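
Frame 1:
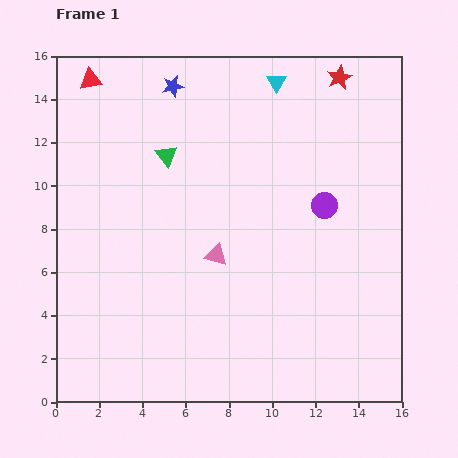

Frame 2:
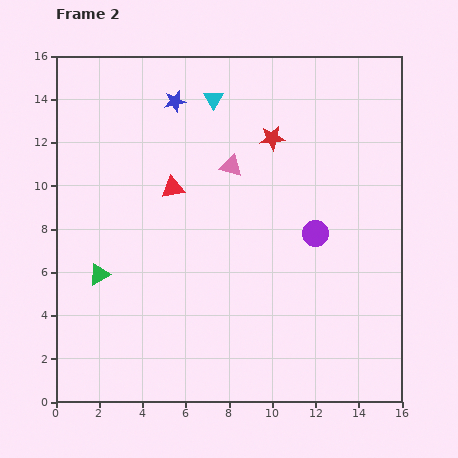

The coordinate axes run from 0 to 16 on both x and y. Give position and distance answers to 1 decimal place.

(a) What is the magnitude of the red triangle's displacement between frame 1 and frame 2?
6.3

The red triangle moved from (1.6, 14.9) to (5.4, 9.9), a distance of √(3.8² + 5.0²) ≈ 6.3.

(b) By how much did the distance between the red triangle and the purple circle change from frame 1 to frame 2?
-5.4

Distance in frame 1: 12.3. Distance in frame 2: 6.9.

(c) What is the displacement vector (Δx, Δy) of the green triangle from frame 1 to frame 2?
(-3.1, -5.5)

The green triangle was at (5.1, 11.4) in frame 1 and (2.0, 5.9) in frame 2.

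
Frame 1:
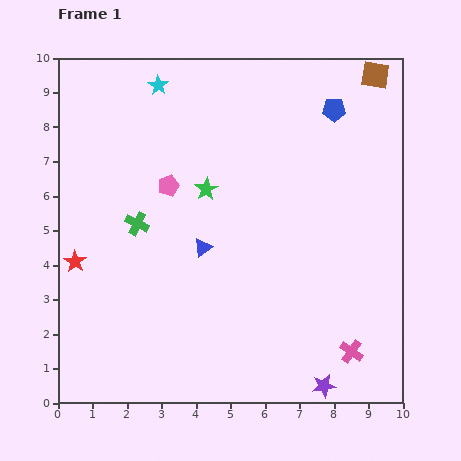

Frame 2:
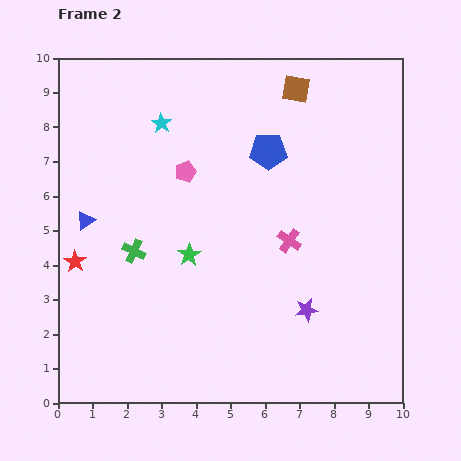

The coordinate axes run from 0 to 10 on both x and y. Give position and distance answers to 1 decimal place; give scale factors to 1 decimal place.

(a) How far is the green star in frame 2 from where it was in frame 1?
2.0

The green star moved from (4.3, 6.2) to (3.8, 4.3), a distance of √(0.5² + 1.9²) ≈ 2.0.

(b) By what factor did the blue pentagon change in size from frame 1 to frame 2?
1.6×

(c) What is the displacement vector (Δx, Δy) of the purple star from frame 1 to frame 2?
(-0.5, 2.2)

The purple star was at (7.7, 0.5) in frame 1 and (7.2, 2.7) in frame 2.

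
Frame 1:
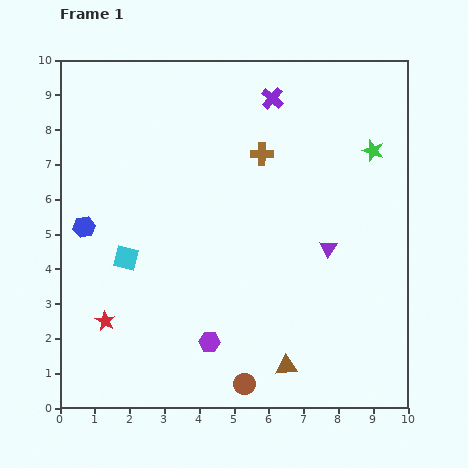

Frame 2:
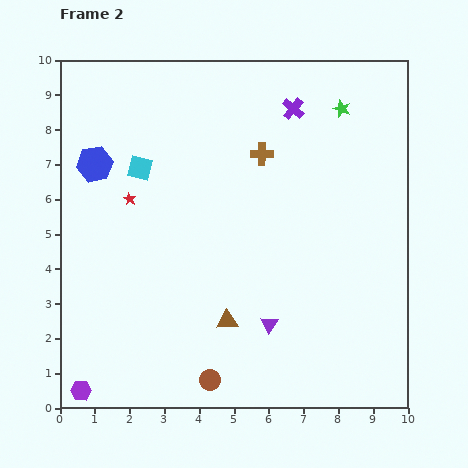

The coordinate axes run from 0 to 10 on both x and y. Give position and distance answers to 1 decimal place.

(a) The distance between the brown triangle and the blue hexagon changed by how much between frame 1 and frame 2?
-1.1

Distance in frame 1: 7.0. Distance in frame 2: 5.9.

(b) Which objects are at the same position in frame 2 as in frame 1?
the brown cross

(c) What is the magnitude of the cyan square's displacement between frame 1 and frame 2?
2.6

The cyan square moved from (1.9, 4.3) to (2.3, 6.9), a distance of √(0.4² + 2.6²) ≈ 2.6.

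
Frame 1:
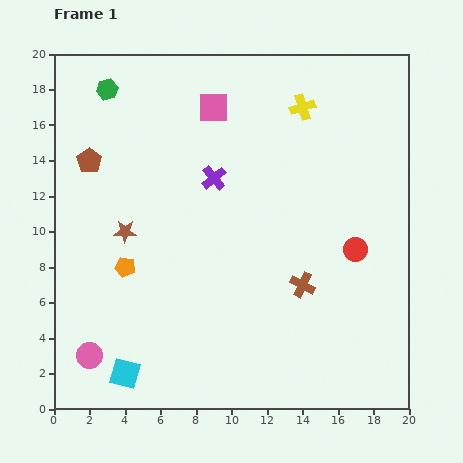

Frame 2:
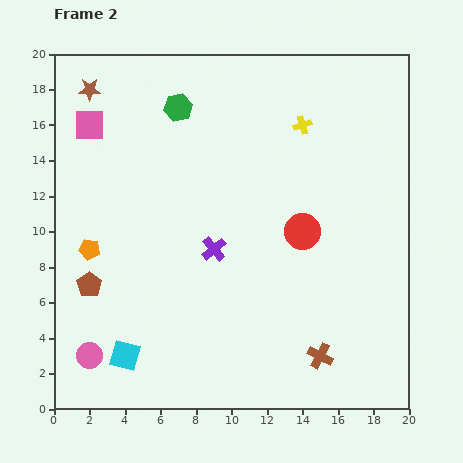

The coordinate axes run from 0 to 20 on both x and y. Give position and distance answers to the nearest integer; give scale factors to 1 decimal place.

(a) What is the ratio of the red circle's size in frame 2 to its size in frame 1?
1.5×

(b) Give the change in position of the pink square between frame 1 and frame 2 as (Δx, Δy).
(-7, -1)

The pink square was at (9, 17) in frame 1 and (2, 16) in frame 2.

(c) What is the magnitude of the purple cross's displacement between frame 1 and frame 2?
4

The purple cross moved from (9, 13) to (9, 9), a distance of √(0² + 4²) ≈ 4.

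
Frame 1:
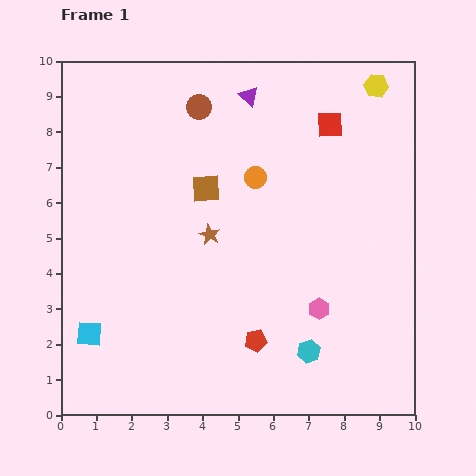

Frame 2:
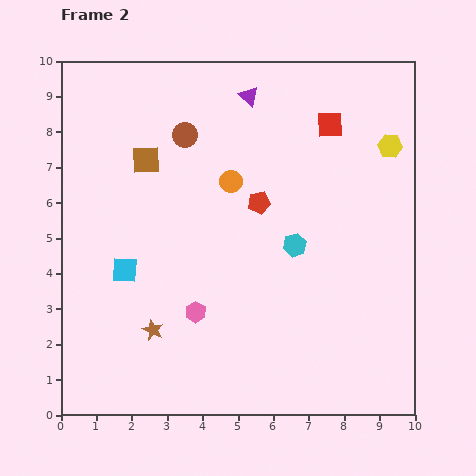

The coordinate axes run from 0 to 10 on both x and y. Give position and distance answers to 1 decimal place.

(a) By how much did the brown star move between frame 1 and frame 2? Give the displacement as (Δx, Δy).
(-1.6, -2.7)

The brown star was at (4.2, 5.1) in frame 1 and (2.6, 2.4) in frame 2.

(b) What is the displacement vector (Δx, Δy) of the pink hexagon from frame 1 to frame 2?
(-3.5, -0.1)

The pink hexagon was at (7.3, 3.0) in frame 1 and (3.8, 2.9) in frame 2.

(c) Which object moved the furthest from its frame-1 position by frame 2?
the red pentagon

(moved 3.9; next 3.5)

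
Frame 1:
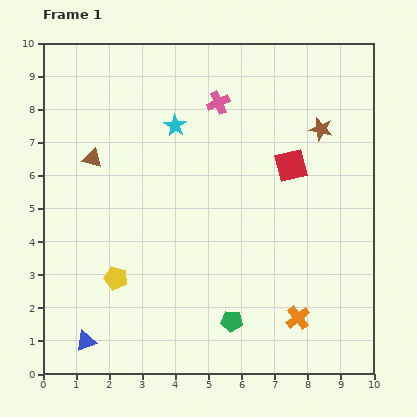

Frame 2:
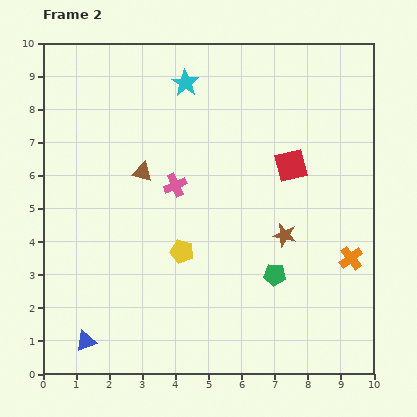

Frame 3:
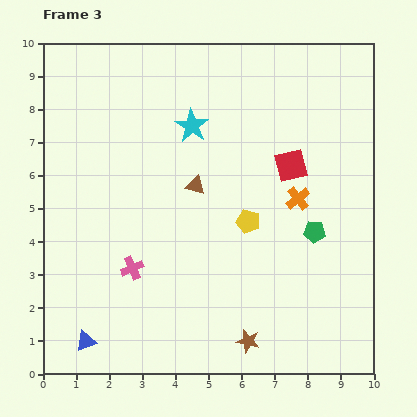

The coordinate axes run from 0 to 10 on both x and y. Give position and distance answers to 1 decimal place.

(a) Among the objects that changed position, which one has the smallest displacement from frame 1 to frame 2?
the cyan star

(moved 1.3)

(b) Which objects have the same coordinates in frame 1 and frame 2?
the red square, the blue triangle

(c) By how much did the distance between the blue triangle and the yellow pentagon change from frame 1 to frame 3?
+4.0

Distance in frame 1: 2.1. Distance in frame 3: 6.1.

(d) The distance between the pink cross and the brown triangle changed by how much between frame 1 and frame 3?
-1.1

Distance in frame 1: 4.2. Distance in frame 3: 3.1.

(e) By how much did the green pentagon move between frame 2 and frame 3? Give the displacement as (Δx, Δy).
(1.2, 1.3)

The green pentagon was at (7.0, 3.0) in frame 2 and (8.2, 4.3) in frame 3.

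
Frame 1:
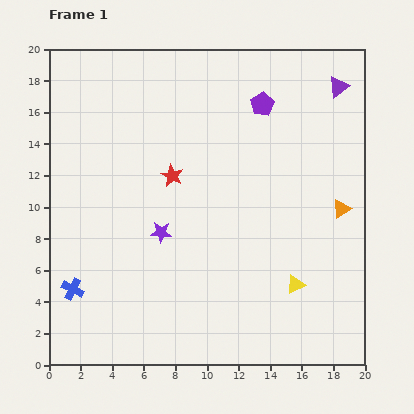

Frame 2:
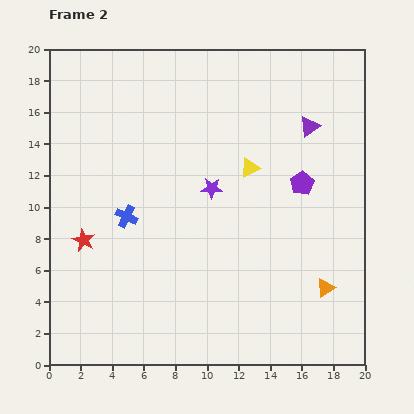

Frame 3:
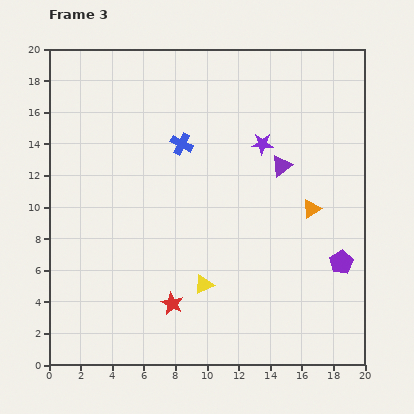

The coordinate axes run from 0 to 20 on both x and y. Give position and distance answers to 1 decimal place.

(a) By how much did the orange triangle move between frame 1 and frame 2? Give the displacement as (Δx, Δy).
(-1.0, -5.0)

The orange triangle was at (18.5, 9.9) in frame 1 and (17.5, 4.9) in frame 2.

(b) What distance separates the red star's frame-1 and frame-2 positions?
6.9

The red star moved from (7.8, 12.0) to (2.2, 7.9), a distance of √(5.6² + 4.1²) ≈ 6.9.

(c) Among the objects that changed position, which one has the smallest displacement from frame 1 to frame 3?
the orange triangle

(moved 1.9)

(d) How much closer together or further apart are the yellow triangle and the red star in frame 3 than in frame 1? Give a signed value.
-8.1

Distance in frame 1: 10.4. Distance in frame 3: 2.3.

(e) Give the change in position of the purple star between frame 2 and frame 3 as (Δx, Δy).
(3.2, 2.8)

The purple star was at (10.3, 11.2) in frame 2 and (13.5, 14.0) in frame 3.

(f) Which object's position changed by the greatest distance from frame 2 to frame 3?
the yellow triangle

(moved 7.9; next 6.9)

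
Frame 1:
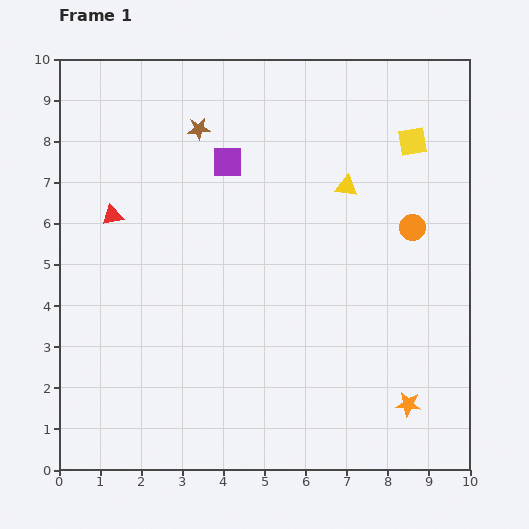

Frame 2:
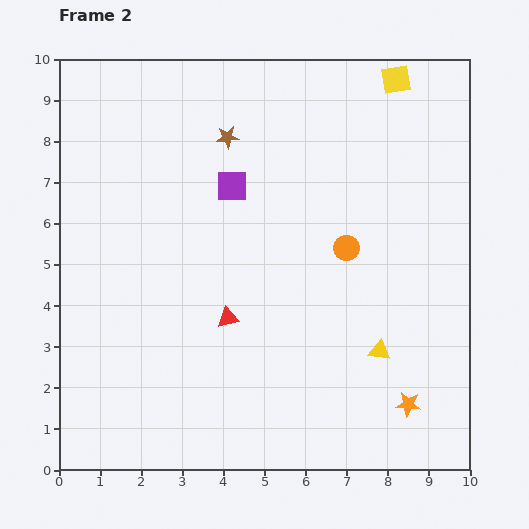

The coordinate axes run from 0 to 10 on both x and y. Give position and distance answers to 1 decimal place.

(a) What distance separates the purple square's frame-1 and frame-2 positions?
0.6

The purple square moved from (4.1, 7.5) to (4.2, 6.9), a distance of √(0.1² + 0.6²) ≈ 0.6.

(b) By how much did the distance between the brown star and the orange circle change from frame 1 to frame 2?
-1.7

Distance in frame 1: 5.7. Distance in frame 2: 4.0.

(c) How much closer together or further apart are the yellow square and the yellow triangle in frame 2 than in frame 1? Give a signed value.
+4.7

Distance in frame 1: 1.9. Distance in frame 2: 6.6.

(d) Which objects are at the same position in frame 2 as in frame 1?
the orange star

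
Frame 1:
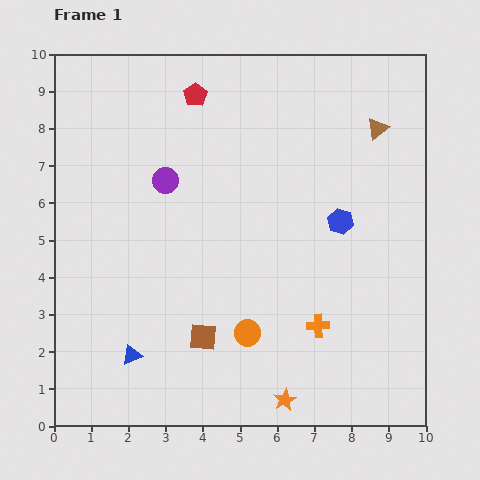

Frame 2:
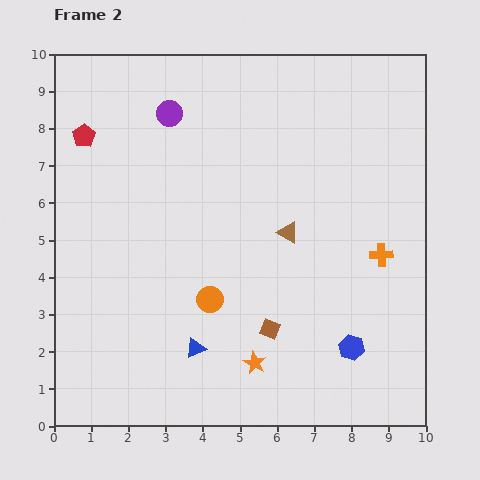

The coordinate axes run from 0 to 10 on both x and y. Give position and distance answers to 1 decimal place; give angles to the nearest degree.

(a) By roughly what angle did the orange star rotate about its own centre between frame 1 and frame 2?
17° counter-clockwise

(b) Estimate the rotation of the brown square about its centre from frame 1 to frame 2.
17° clockwise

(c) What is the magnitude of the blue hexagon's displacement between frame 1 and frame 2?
3.4

The blue hexagon moved from (7.7, 5.5) to (8.0, 2.1), a distance of √(0.3² + 3.4²) ≈ 3.4.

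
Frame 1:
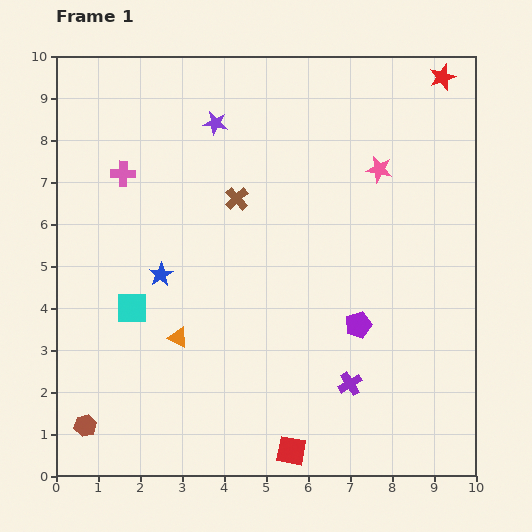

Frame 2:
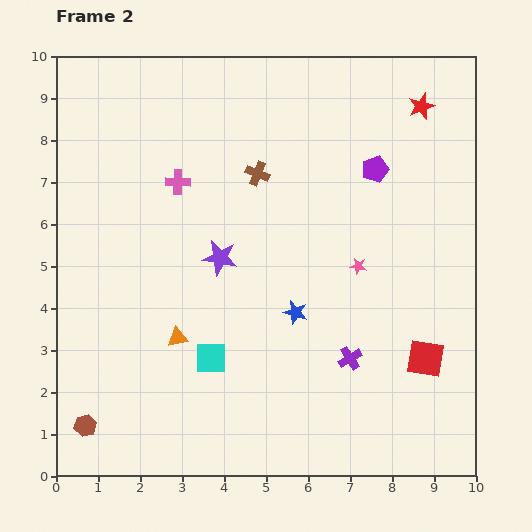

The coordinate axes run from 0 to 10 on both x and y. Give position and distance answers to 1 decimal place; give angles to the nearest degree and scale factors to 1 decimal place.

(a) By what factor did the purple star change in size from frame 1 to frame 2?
1.4×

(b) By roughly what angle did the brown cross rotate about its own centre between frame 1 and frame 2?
27° counter-clockwise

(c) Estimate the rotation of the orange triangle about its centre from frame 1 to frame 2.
38° counter-clockwise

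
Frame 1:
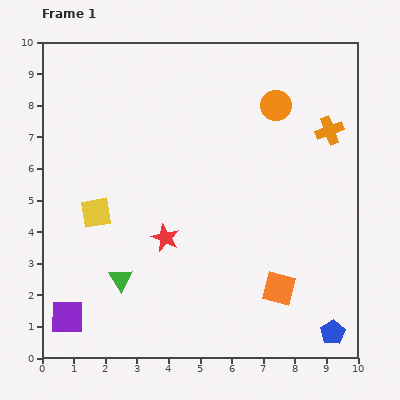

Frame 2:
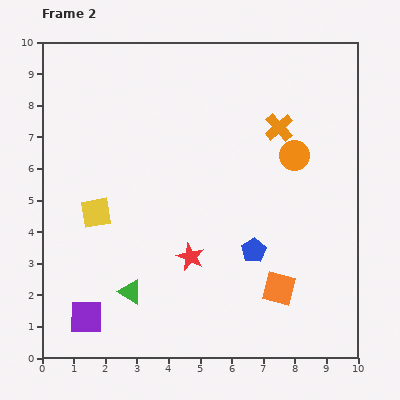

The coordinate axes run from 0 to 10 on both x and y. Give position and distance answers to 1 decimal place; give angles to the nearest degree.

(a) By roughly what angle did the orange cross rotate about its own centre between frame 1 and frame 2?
22° counter-clockwise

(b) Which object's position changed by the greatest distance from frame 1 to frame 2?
the blue pentagon

(moved 3.6; next 1.7)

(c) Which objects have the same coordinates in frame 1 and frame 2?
the yellow square, the orange square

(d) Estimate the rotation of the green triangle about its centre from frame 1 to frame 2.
25° counter-clockwise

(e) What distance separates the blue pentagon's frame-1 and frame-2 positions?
3.6

The blue pentagon moved from (9.2, 0.8) to (6.7, 3.4), a distance of √(2.5² + 2.6²) ≈ 3.6.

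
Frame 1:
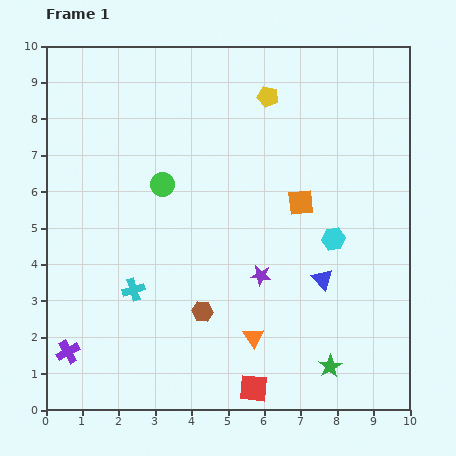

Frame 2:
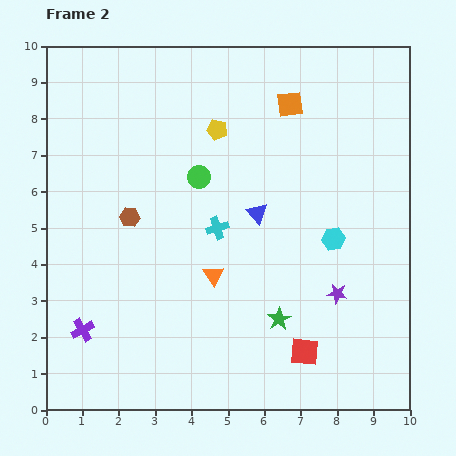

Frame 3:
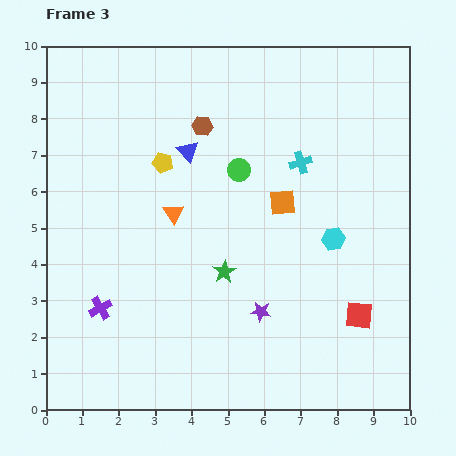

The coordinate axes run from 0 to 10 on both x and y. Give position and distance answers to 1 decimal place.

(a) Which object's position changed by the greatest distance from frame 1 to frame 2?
the brown hexagon

(moved 3.3; next 2.9)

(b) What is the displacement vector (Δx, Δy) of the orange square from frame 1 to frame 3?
(-0.5, 0.0)

The orange square was at (7.0, 5.7) in frame 1 and (6.5, 5.7) in frame 3.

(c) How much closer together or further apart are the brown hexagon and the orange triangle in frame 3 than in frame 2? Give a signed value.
-0.3

Distance in frame 2: 2.8. Distance in frame 3: 2.5.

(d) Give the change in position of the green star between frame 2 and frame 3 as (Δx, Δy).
(-1.5, 1.3)

The green star was at (6.4, 2.5) in frame 2 and (4.9, 3.8) in frame 3.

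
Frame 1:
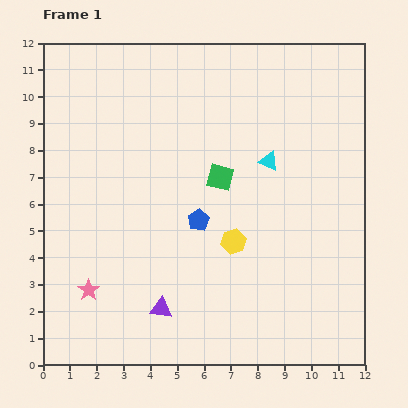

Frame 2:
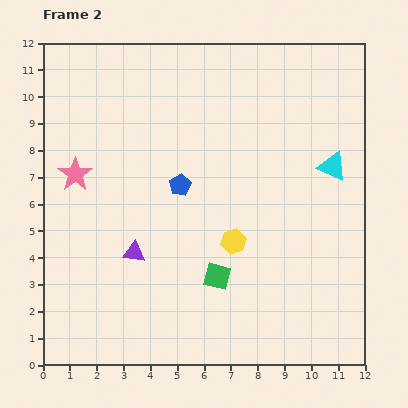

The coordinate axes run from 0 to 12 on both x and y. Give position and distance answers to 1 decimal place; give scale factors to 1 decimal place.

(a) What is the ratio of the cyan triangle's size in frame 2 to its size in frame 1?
1.5×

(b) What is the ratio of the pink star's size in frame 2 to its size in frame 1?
1.5×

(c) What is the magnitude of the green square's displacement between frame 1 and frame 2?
3.7

The green square moved from (6.6, 7.0) to (6.5, 3.3), a distance of √(0.1² + 3.7²) ≈ 3.7.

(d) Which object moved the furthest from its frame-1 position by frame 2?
the pink star

(moved 4.3; next 3.7)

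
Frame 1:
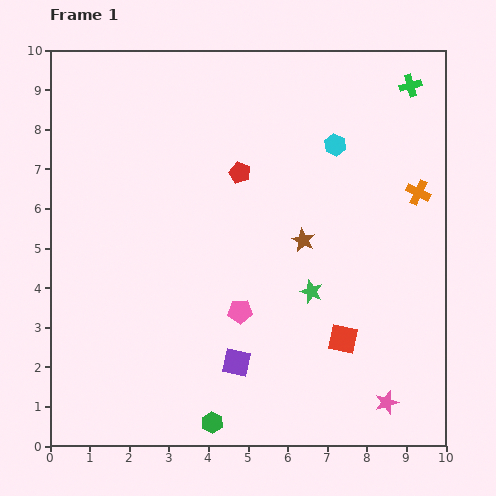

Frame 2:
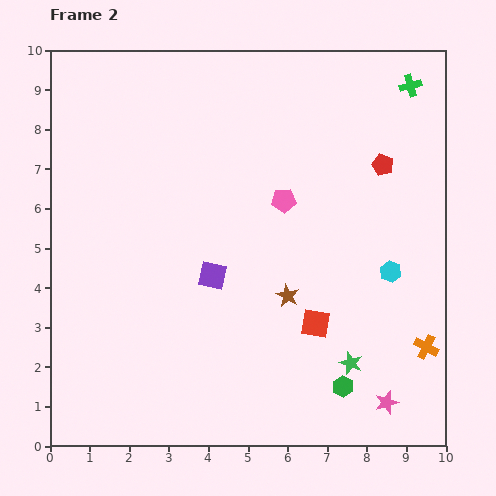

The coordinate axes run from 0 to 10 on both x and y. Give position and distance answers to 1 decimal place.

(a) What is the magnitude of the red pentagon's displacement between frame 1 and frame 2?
3.6

The red pentagon moved from (4.8, 6.9) to (8.4, 7.1), a distance of √(3.6² + 0.2²) ≈ 3.6.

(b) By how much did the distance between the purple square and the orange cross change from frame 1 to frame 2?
-0.6

Distance in frame 1: 6.3. Distance in frame 2: 5.7.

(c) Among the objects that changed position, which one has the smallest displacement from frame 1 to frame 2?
the red square

(moved 0.8)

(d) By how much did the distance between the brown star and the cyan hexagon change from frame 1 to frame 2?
+0.2

Distance in frame 1: 2.5. Distance in frame 2: 2.7.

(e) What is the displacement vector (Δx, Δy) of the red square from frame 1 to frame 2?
(-0.7, 0.4)

The red square was at (7.4, 2.7) in frame 1 and (6.7, 3.1) in frame 2.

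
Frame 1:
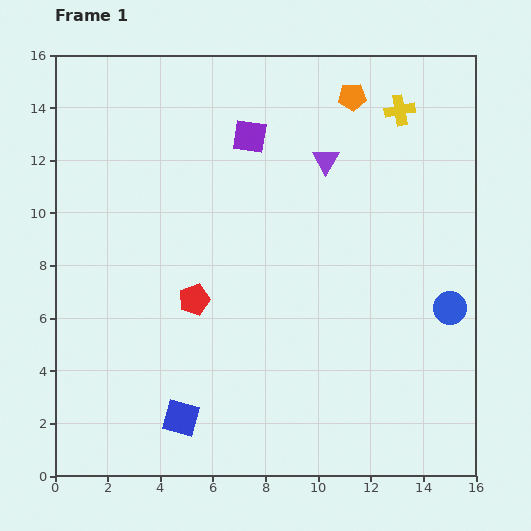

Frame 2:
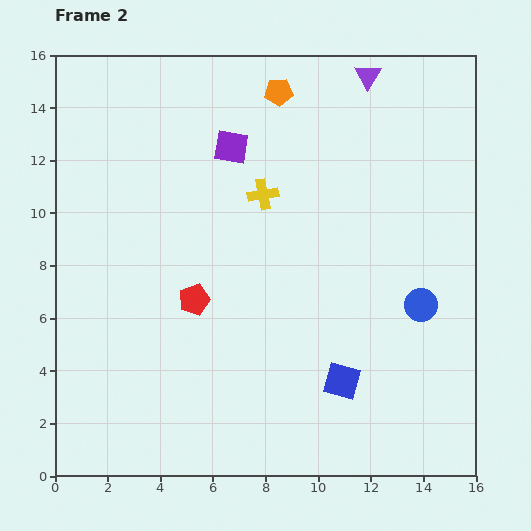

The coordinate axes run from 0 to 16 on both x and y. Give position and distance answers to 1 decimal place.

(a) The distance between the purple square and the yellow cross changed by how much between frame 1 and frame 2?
-3.6

Distance in frame 1: 5.8. Distance in frame 2: 2.2.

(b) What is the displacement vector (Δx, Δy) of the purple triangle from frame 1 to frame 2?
(1.6, 3.2)

The purple triangle was at (10.3, 12.0) in frame 1 and (11.9, 15.2) in frame 2.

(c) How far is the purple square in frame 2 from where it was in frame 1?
0.8

The purple square moved from (7.4, 12.9) to (6.7, 12.5), a distance of √(0.7² + 0.4²) ≈ 0.8.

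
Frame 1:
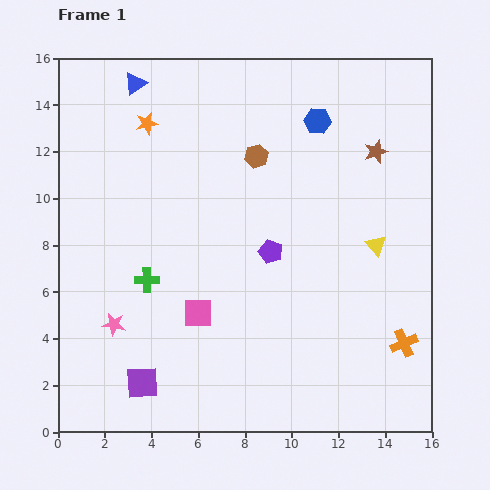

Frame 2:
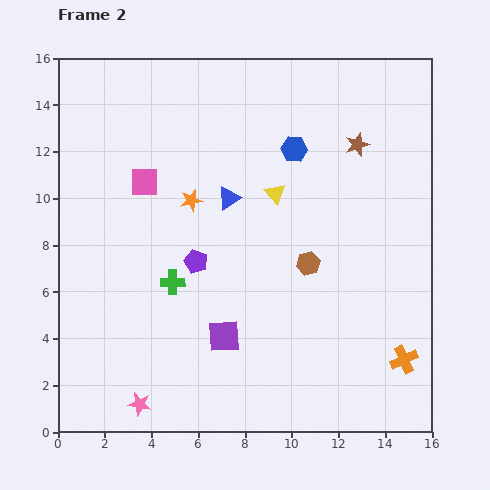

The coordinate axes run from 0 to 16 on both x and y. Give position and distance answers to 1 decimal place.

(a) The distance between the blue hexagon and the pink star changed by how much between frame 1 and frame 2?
+0.4

Distance in frame 1: 12.3. Distance in frame 2: 12.7.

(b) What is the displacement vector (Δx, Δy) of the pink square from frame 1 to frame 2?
(-2.3, 5.6)

The pink square was at (6.0, 5.1) in frame 1 and (3.7, 10.7) in frame 2.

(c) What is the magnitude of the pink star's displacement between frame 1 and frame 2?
3.6

The pink star moved from (2.4, 4.6) to (3.5, 1.2), a distance of √(1.1² + 3.4²) ≈ 3.6.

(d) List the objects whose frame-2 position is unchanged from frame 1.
none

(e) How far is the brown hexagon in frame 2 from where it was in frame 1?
5.1

The brown hexagon moved from (8.5, 11.8) to (10.7, 7.2), a distance of √(2.2² + 4.6²) ≈ 5.1.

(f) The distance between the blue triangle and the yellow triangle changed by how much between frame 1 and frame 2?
-10.4

Distance in frame 1: 12.4. Distance in frame 2: 2.0.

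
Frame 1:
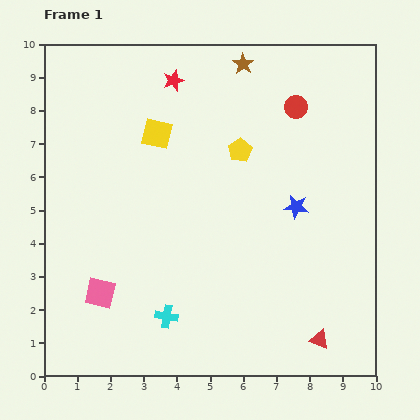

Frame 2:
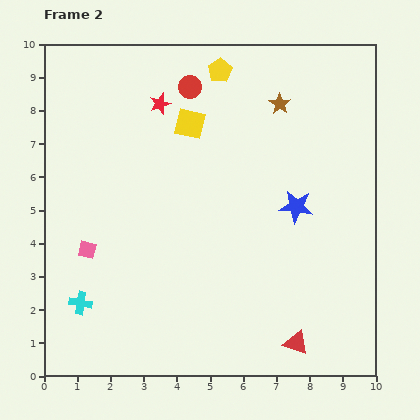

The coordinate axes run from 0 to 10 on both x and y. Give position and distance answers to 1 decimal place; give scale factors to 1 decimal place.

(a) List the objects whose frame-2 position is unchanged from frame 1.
the blue star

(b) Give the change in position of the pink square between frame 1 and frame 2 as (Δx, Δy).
(-0.4, 1.3)

The pink square was at (1.7, 2.5) in frame 1 and (1.3, 3.8) in frame 2.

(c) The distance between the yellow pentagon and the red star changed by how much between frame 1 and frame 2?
-0.8

Distance in frame 1: 2.9. Distance in frame 2: 2.1.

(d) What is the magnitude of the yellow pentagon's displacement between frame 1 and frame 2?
2.5

The yellow pentagon moved from (5.9, 6.8) to (5.3, 9.2), a distance of √(0.6² + 2.4²) ≈ 2.5.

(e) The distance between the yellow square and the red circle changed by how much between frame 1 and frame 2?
-3.2

Distance in frame 1: 4.3. Distance in frame 2: 1.1.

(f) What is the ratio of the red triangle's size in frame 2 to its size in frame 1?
1.3×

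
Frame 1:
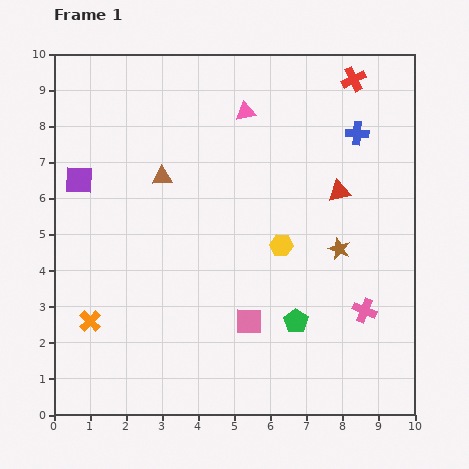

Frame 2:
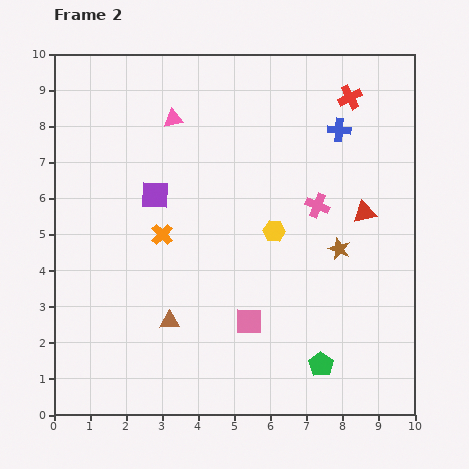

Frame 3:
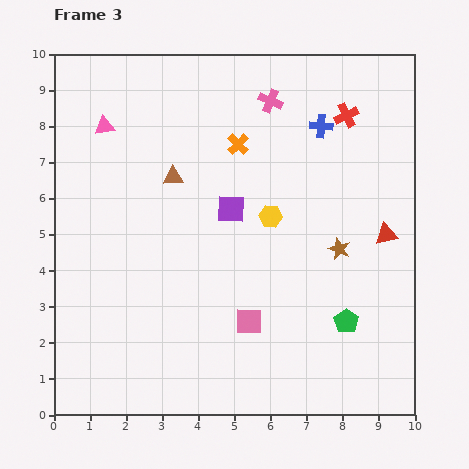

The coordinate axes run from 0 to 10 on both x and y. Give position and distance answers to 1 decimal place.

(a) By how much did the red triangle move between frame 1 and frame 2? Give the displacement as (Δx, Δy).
(0.7, -0.6)

The red triangle was at (7.9, 6.2) in frame 1 and (8.6, 5.6) in frame 2.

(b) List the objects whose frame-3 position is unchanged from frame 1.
the brown star, the pink square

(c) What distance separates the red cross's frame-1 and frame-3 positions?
1.0

The red cross moved from (8.3, 9.3) to (8.1, 8.3), a distance of √(0.2² + 1.0²) ≈ 1.0.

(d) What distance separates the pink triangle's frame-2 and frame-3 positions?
1.9

The pink triangle moved from (3.3, 8.2) to (1.4, 8.0), a distance of √(1.9² + 0.2²) ≈ 1.9.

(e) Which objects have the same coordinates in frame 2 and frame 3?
the brown star, the pink square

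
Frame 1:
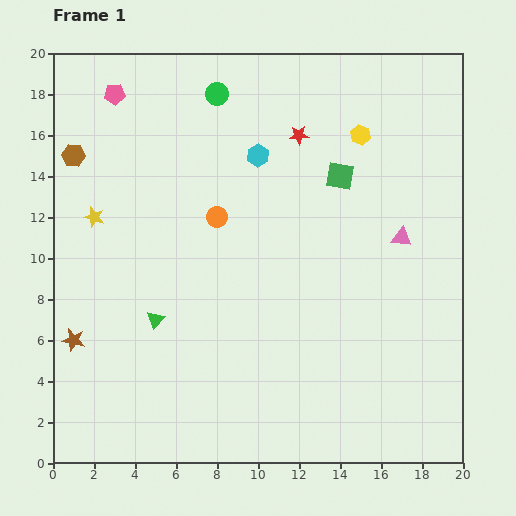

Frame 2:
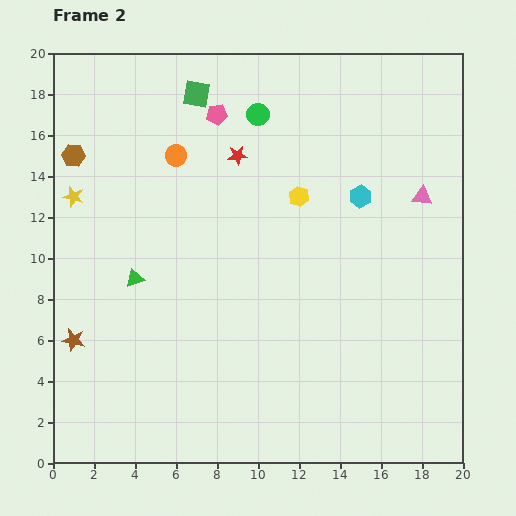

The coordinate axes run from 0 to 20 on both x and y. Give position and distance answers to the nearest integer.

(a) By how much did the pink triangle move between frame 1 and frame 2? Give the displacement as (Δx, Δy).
(1, 2)

The pink triangle was at (17, 11) in frame 1 and (18, 13) in frame 2.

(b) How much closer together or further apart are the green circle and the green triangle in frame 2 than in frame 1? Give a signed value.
-1

Distance in frame 1: 11. Distance in frame 2: 10.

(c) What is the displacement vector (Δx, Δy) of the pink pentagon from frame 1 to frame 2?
(5, -1)

The pink pentagon was at (3, 18) in frame 1 and (8, 17) in frame 2.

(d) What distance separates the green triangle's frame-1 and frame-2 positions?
2

The green triangle moved from (5, 7) to (4, 9), a distance of √(1² + 2²) ≈ 2.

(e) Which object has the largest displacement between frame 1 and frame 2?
the green square

(moved 8; next 5)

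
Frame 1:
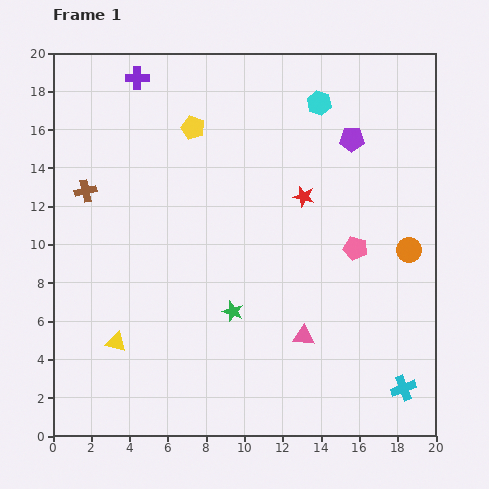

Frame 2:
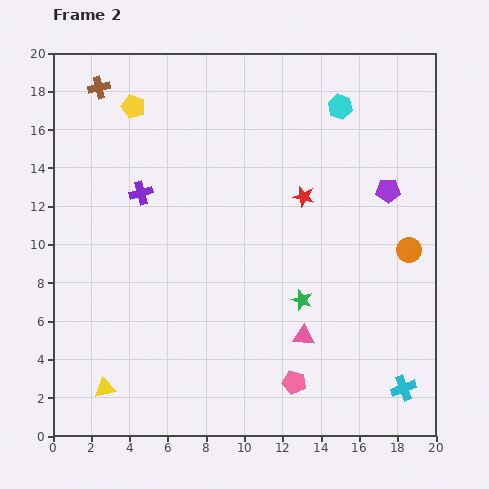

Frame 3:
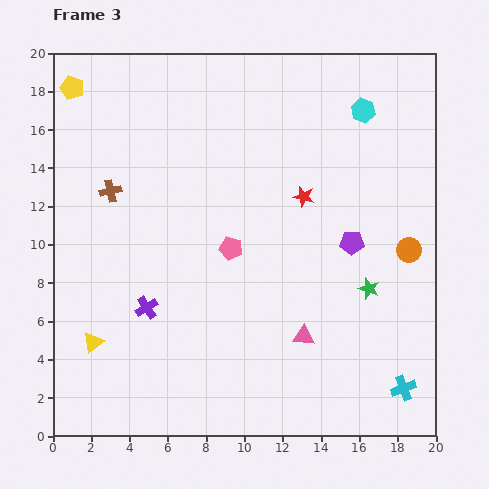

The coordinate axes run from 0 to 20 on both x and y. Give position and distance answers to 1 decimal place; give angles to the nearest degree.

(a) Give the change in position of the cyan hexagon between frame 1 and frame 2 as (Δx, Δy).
(1.1, -0.2)

The cyan hexagon was at (13.9, 17.4) in frame 1 and (15.0, 17.2) in frame 2.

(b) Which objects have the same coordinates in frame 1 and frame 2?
the red star, the cyan cross, the pink triangle, the orange circle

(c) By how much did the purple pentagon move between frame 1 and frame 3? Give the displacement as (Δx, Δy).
(0.0, -5.4)

The purple pentagon was at (15.6, 15.5) in frame 1 and (15.6, 10.1) in frame 3.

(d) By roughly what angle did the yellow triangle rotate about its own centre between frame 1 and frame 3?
53° counter-clockwise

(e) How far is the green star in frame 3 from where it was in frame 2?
3.6

The green star moved from (13.0, 7.1) to (16.5, 7.7), a distance of √(3.5² + 0.6²) ≈ 3.6.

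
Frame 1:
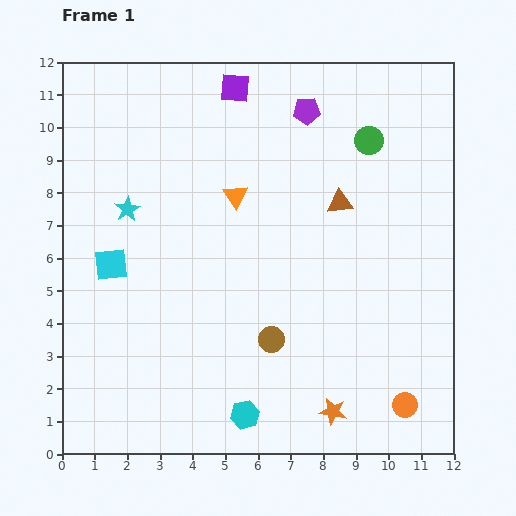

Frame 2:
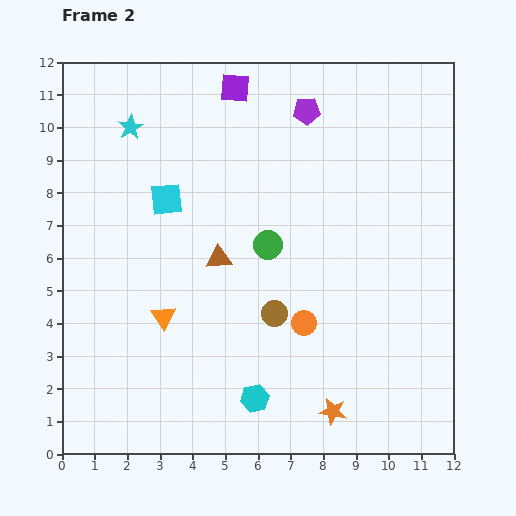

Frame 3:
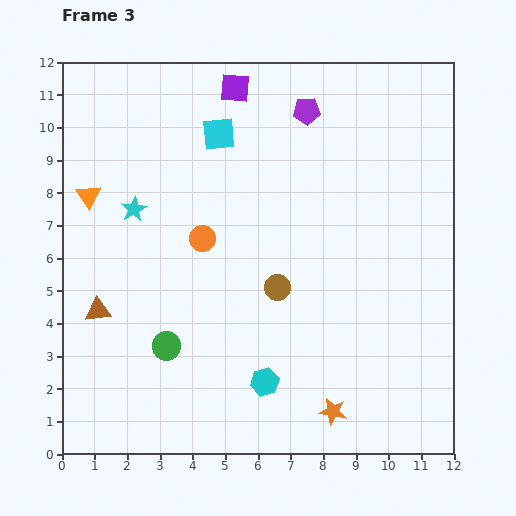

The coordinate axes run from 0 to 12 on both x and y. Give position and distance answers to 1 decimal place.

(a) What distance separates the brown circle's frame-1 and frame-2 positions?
0.8

The brown circle moved from (6.4, 3.5) to (6.5, 4.3), a distance of √(0.1² + 0.8²) ≈ 0.8.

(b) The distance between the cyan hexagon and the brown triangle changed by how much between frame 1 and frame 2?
-2.7

Distance in frame 1: 7.1. Distance in frame 2: 4.4.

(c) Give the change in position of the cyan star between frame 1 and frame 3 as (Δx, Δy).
(0.2, 0.0)

The cyan star was at (2.0, 7.5) in frame 1 and (2.2, 7.5) in frame 3.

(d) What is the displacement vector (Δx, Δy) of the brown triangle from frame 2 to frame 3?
(-3.7, -1.6)

The brown triangle was at (4.8, 6.0) in frame 2 and (1.1, 4.4) in frame 3.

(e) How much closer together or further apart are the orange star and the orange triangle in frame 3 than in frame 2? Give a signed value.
+4.0

Distance in frame 2: 6.0. Distance in frame 3: 10.0.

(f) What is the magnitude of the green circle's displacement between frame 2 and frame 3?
4.4

The green circle moved from (6.3, 6.4) to (3.2, 3.3), a distance of √(3.1² + 3.1²) ≈ 4.4.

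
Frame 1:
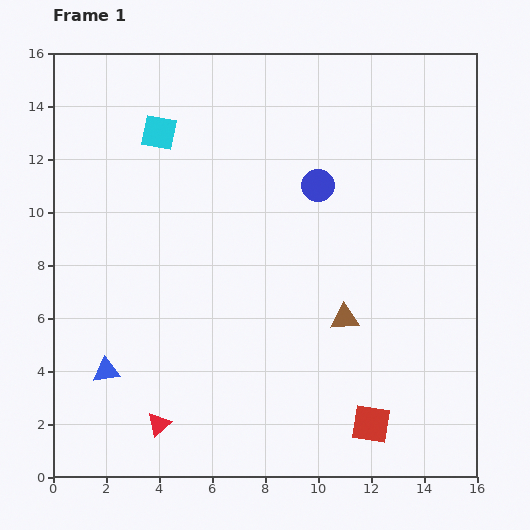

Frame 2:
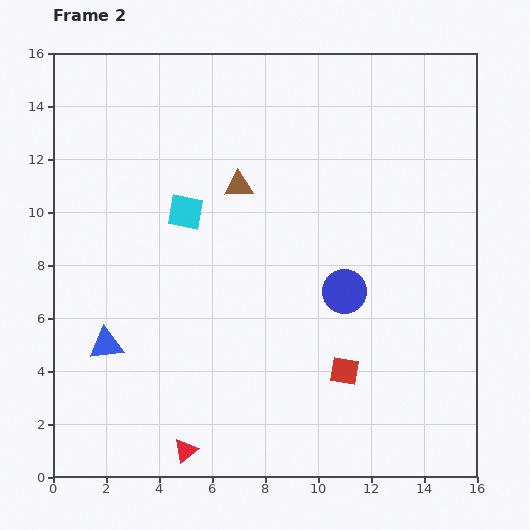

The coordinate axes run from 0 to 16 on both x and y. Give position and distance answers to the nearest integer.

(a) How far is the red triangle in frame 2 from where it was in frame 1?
1

The red triangle moved from (4, 2) to (5, 1), a distance of √(1² + 1²) ≈ 1.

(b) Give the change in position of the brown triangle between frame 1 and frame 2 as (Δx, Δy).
(-4, 5)

The brown triangle was at (11, 6) in frame 1 and (7, 11) in frame 2.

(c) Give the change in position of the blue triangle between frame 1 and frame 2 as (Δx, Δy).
(0, 1)

The blue triangle was at (2, 4) in frame 1 and (2, 5) in frame 2.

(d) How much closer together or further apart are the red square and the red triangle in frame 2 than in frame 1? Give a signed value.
-1

Distance in frame 1: 8. Distance in frame 2: 7.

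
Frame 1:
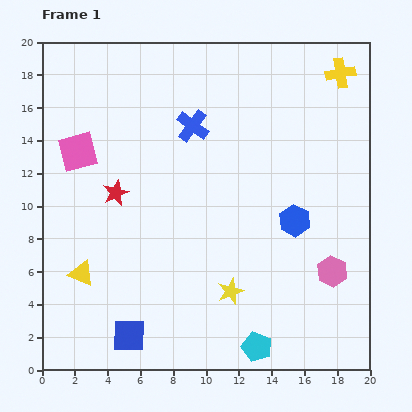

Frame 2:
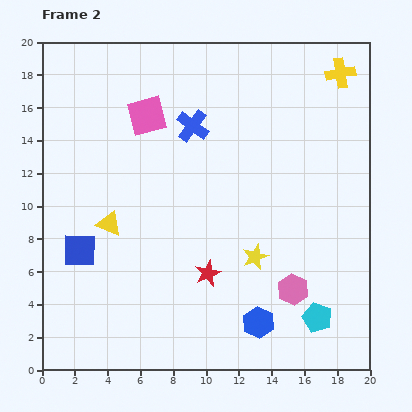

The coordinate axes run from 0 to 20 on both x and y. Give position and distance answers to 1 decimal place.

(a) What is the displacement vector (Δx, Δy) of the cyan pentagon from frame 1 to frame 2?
(3.7, 1.8)

The cyan pentagon was at (13.1, 1.4) in frame 1 and (16.8, 3.2) in frame 2.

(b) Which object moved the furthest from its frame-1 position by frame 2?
the red star

(moved 7.4; next 6.6)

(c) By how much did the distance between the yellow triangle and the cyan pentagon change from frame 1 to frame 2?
+2.3

Distance in frame 1: 11.6. Distance in frame 2: 13.9.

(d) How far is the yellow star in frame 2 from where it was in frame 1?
2.6

The yellow star moved from (11.5, 4.8) to (13.0, 6.9), a distance of √(1.5² + 2.1²) ≈ 2.6.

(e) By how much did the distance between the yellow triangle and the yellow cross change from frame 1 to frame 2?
-3.2

Distance in frame 1: 20.0. Distance in frame 2: 16.8.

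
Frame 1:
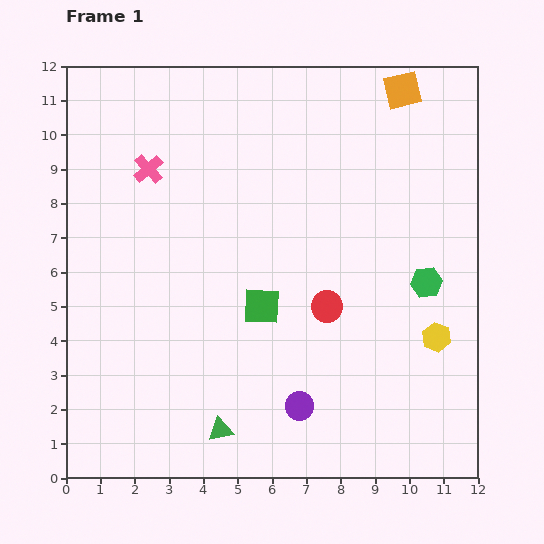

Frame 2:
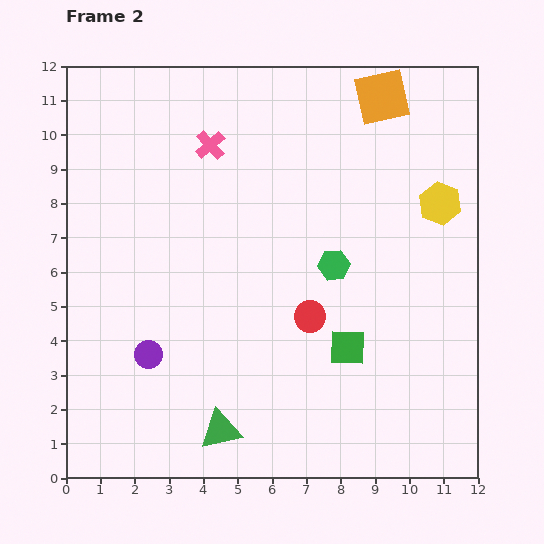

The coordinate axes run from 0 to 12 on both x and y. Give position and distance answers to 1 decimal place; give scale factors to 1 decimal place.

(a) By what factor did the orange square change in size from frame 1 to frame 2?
1.5×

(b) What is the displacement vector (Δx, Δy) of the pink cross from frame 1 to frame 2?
(1.8, 0.7)

The pink cross was at (2.4, 9.0) in frame 1 and (4.2, 9.7) in frame 2.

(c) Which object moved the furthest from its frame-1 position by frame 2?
the purple circle

(moved 4.6; next 3.9)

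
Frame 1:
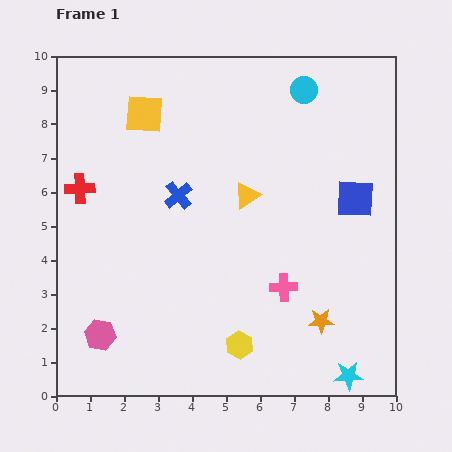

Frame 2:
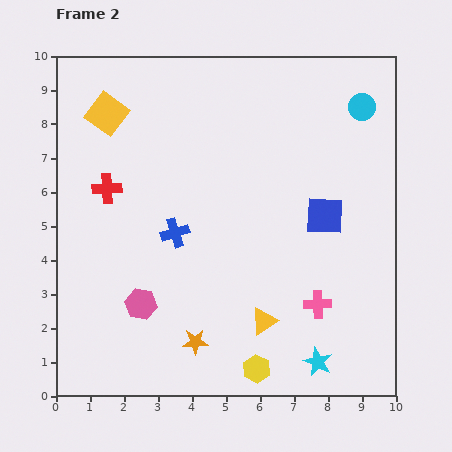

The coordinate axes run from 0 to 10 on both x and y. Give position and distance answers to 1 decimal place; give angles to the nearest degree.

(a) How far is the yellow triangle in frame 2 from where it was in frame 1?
3.7

The yellow triangle moved from (5.6, 5.9) to (6.1, 2.2), a distance of √(0.5² + 3.7²) ≈ 3.7.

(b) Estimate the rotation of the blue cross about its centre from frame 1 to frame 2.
23° clockwise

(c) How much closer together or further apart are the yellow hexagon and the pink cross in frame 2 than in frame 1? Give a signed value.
+0.5

Distance in frame 1: 2.1. Distance in frame 2: 2.6.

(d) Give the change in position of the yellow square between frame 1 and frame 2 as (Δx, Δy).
(-1.1, 0.0)

The yellow square was at (2.6, 8.3) in frame 1 and (1.5, 8.3) in frame 2.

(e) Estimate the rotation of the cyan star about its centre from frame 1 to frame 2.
28° clockwise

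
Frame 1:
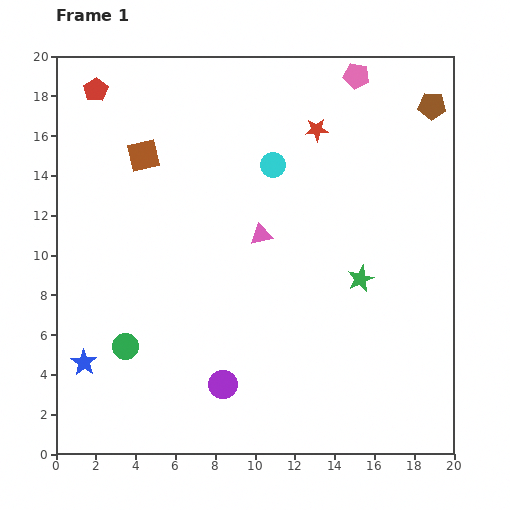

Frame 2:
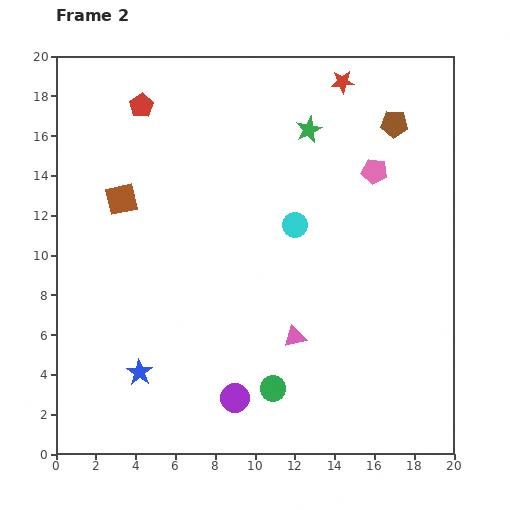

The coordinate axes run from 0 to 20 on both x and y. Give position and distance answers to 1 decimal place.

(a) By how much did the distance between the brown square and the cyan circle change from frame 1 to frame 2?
+2.3

Distance in frame 1: 6.5. Distance in frame 2: 8.8.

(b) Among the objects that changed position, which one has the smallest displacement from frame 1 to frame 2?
the purple circle

(moved 0.9)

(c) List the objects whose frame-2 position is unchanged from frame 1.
none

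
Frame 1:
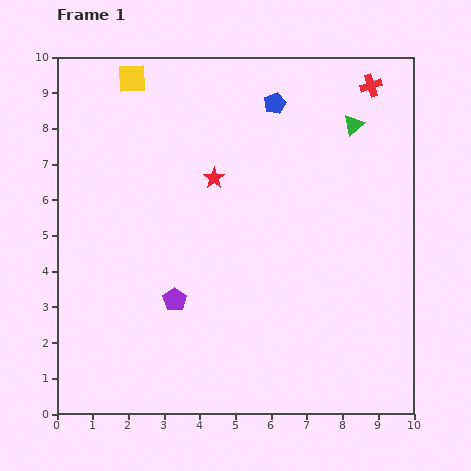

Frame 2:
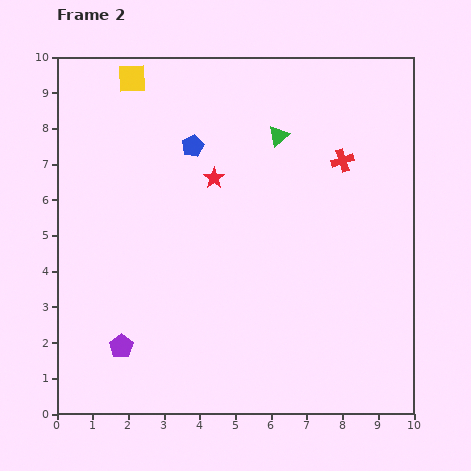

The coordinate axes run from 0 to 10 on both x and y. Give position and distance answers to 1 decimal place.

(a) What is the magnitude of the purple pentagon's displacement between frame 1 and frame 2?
2.0

The purple pentagon moved from (3.3, 3.2) to (1.8, 1.9), a distance of √(1.5² + 1.3²) ≈ 2.0.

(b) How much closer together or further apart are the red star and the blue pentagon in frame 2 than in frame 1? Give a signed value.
-1.6

Distance in frame 1: 2.7. Distance in frame 2: 1.1.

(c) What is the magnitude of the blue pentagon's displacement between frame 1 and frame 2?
2.6

The blue pentagon moved from (6.1, 8.7) to (3.8, 7.5), a distance of √(2.3² + 1.2²) ≈ 2.6.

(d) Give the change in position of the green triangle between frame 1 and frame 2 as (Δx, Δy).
(-2.1, -0.3)

The green triangle was at (8.3, 8.1) in frame 1 and (6.2, 7.8) in frame 2.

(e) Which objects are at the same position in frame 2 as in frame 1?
the red star, the yellow square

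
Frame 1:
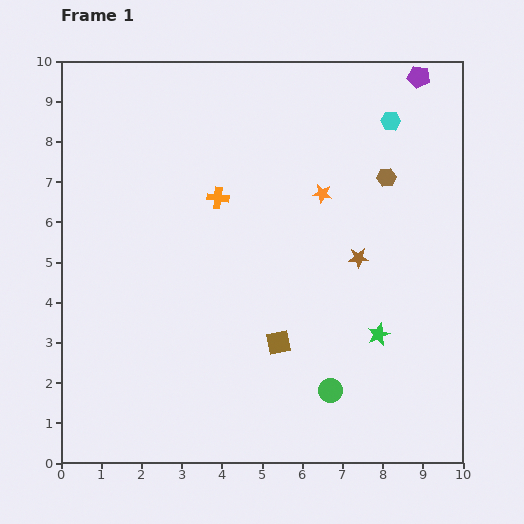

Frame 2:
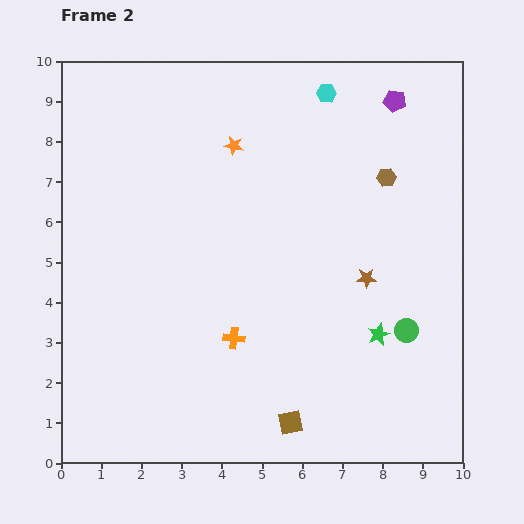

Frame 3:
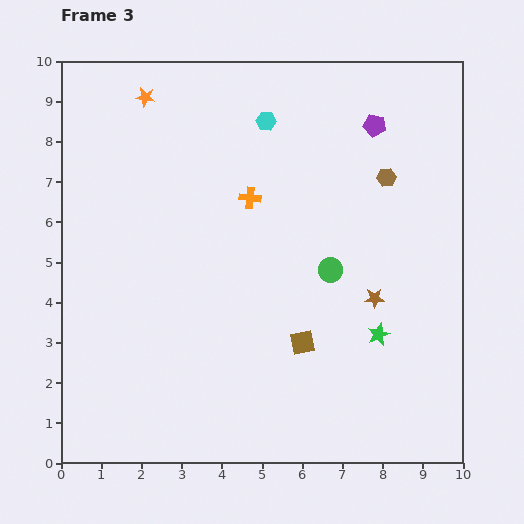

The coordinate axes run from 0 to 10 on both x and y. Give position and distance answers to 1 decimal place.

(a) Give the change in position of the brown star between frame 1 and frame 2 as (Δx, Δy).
(0.2, -0.5)

The brown star was at (7.4, 5.1) in frame 1 and (7.6, 4.6) in frame 2.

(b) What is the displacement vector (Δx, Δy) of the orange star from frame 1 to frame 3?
(-4.4, 2.4)

The orange star was at (6.5, 6.7) in frame 1 and (2.1, 9.1) in frame 3.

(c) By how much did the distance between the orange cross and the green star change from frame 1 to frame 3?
-0.5

Distance in frame 1: 5.2. Distance in frame 3: 4.7.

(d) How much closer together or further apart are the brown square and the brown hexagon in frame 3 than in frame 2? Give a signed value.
-2.0

Distance in frame 2: 6.6. Distance in frame 3: 4.6.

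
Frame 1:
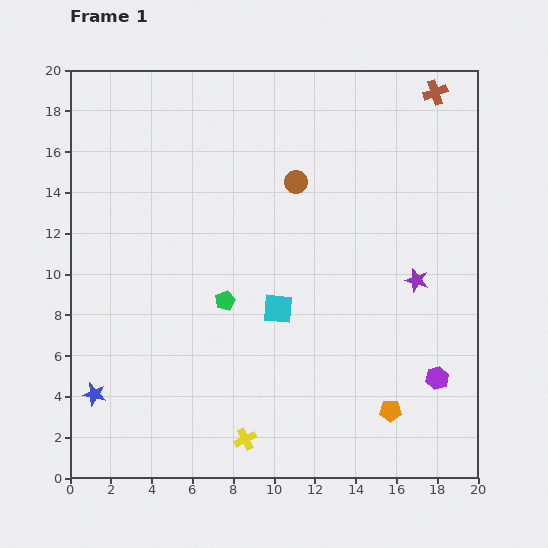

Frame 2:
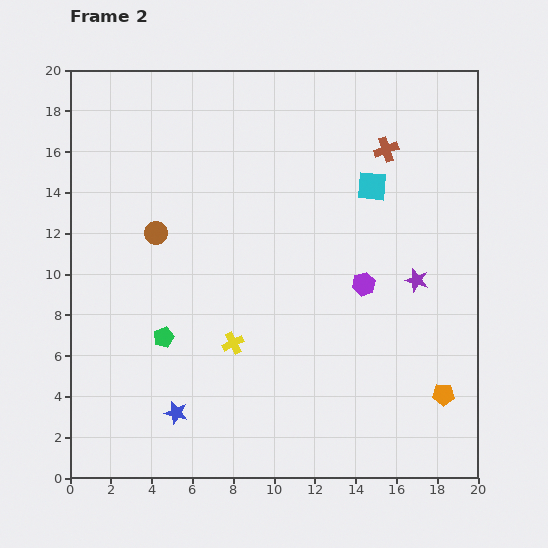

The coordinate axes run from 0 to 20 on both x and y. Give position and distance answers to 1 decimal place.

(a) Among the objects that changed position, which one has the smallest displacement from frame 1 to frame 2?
the orange pentagon

(moved 2.7)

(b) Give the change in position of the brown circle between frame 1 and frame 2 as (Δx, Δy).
(-6.9, -2.5)

The brown circle was at (11.1, 14.5) in frame 1 and (4.2, 12.0) in frame 2.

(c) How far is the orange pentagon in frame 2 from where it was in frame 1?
2.7

The orange pentagon moved from (15.7, 3.3) to (18.3, 4.1), a distance of √(2.6² + 0.8²) ≈ 2.7.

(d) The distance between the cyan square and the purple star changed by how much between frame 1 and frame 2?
-1.8

Distance in frame 1: 6.9. Distance in frame 2: 5.1.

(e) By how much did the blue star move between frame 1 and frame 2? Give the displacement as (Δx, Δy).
(4.0, -0.9)

The blue star was at (1.2, 4.1) in frame 1 and (5.2, 3.2) in frame 2.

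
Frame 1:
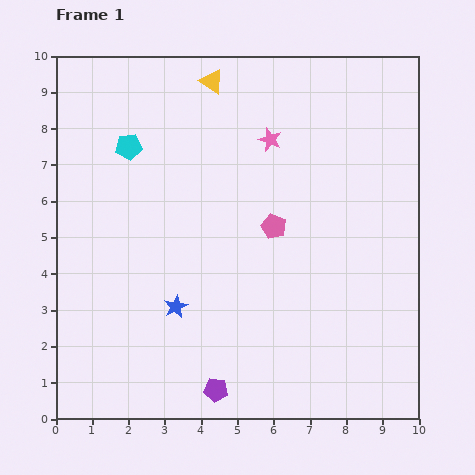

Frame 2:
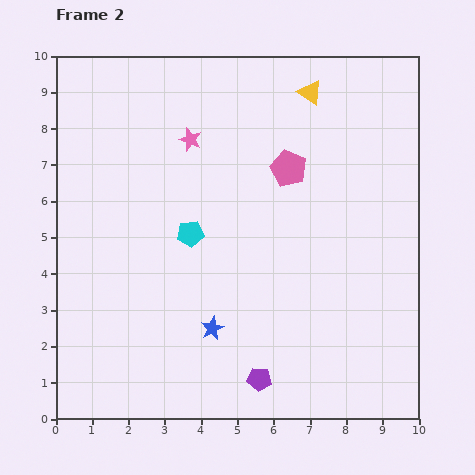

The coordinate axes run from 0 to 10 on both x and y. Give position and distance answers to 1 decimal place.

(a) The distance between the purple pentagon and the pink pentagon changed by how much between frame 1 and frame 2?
+1.1

Distance in frame 1: 4.8. Distance in frame 2: 5.9.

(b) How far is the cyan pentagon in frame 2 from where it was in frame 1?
2.9

The cyan pentagon moved from (2.0, 7.5) to (3.7, 5.1), a distance of √(1.7² + 2.4²) ≈ 2.9.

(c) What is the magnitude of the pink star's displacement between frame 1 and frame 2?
2.2

The pink star moved from (5.9, 7.7) to (3.7, 7.7), a distance of √(2.2² + 0.0²) ≈ 2.2.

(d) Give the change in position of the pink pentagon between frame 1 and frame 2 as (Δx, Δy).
(0.4, 1.6)

The pink pentagon was at (6.0, 5.3) in frame 1 and (6.4, 6.9) in frame 2.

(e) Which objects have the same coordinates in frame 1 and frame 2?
none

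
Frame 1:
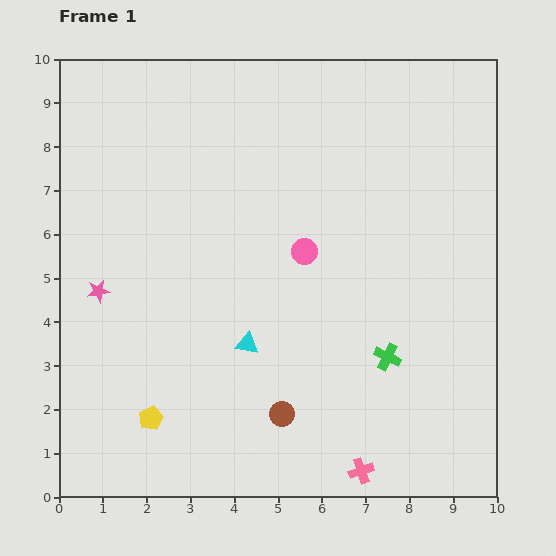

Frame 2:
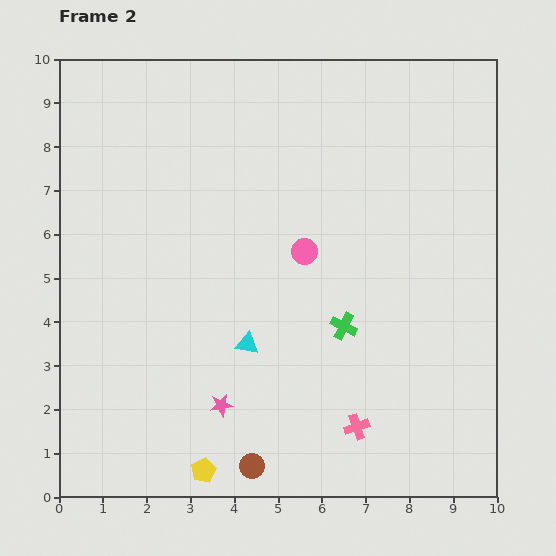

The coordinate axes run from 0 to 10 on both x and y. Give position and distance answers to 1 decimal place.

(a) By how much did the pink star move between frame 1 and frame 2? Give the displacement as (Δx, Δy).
(2.8, -2.6)

The pink star was at (0.9, 4.7) in frame 1 and (3.7, 2.1) in frame 2.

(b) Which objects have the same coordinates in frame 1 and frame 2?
the pink circle, the cyan triangle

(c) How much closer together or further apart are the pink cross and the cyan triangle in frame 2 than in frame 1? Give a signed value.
-0.8

Distance in frame 1: 3.9. Distance in frame 2: 3.1.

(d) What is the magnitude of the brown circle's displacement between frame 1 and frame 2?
1.4

The brown circle moved from (5.1, 1.9) to (4.4, 0.7), a distance of √(0.7² + 1.2²) ≈ 1.4.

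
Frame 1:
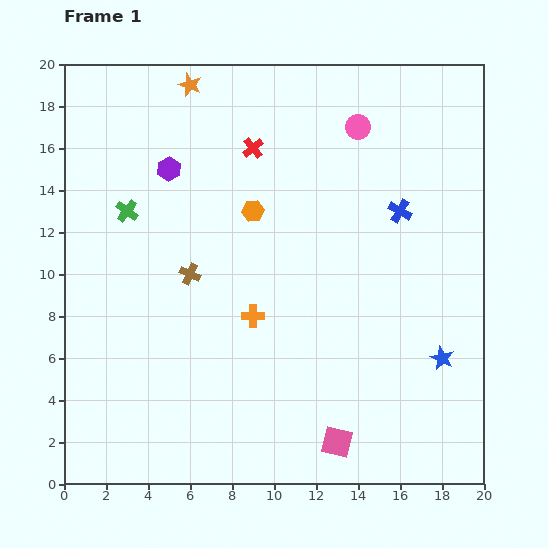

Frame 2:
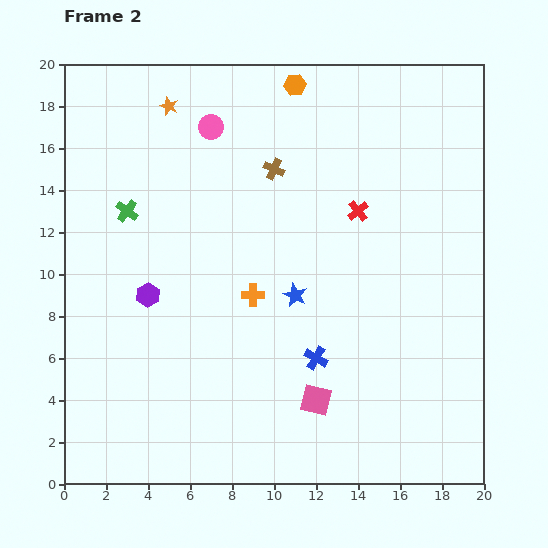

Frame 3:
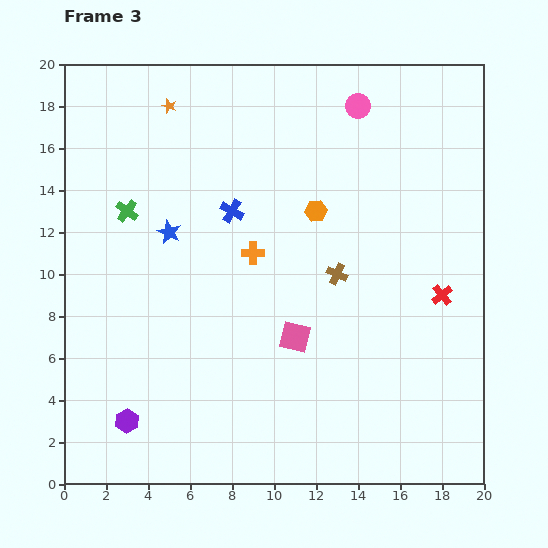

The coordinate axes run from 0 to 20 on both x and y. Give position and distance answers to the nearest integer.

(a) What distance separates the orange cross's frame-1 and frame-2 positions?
1

The orange cross moved from (9, 8) to (9, 9), a distance of √(0² + 1²) ≈ 1.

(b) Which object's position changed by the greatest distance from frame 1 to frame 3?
the blue star

(moved 14; next 12)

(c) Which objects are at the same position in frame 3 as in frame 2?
the orange star, the green cross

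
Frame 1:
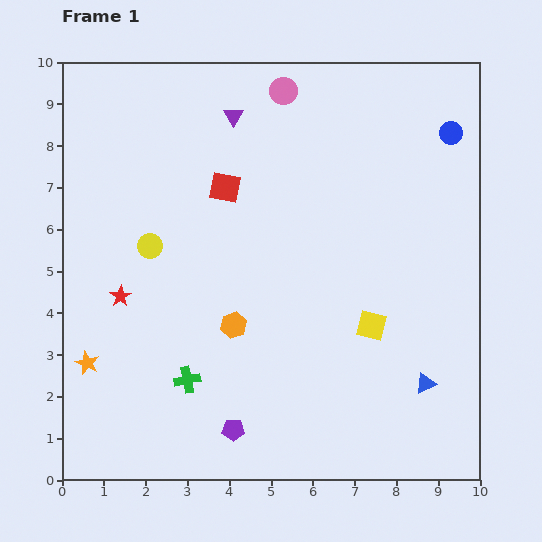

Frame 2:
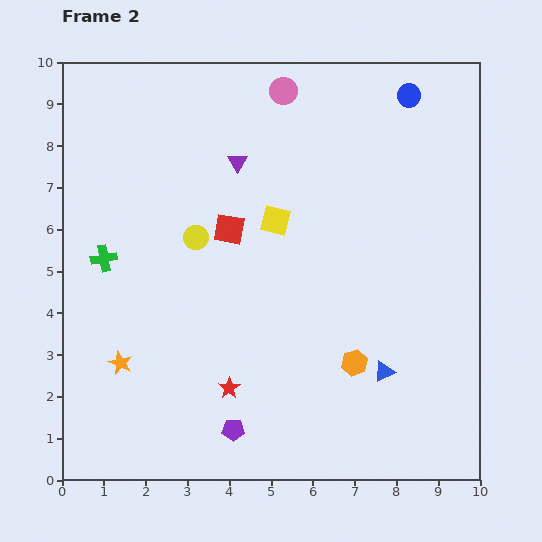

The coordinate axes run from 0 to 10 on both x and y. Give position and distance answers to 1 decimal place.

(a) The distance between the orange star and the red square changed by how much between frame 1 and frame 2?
-1.2

Distance in frame 1: 5.3. Distance in frame 2: 4.1.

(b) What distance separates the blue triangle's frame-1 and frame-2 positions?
1.0

The blue triangle moved from (8.7, 2.3) to (7.7, 2.6), a distance of √(1.0² + 0.3²) ≈ 1.0.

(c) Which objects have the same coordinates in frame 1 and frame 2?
the purple pentagon, the pink circle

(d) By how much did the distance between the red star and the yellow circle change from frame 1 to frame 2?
+2.3

Distance in frame 1: 1.4. Distance in frame 2: 3.7.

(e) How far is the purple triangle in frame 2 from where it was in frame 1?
1.1

The purple triangle moved from (4.1, 8.7) to (4.2, 7.6), a distance of √(0.1² + 1.1²) ≈ 1.1.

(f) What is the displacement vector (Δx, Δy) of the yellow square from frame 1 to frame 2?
(-2.3, 2.5)

The yellow square was at (7.4, 3.7) in frame 1 and (5.1, 6.2) in frame 2.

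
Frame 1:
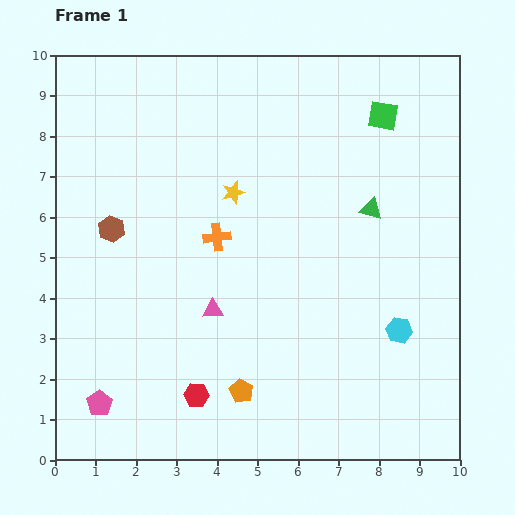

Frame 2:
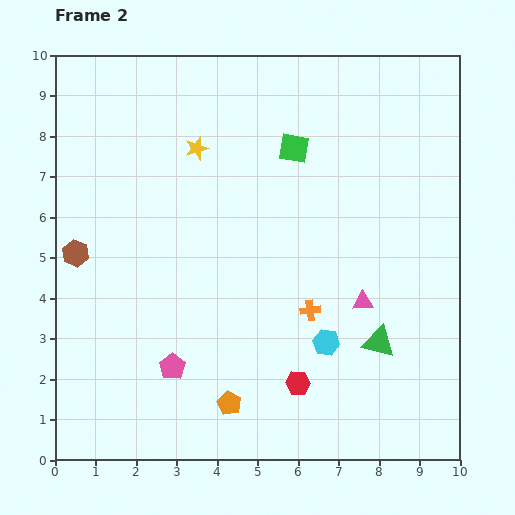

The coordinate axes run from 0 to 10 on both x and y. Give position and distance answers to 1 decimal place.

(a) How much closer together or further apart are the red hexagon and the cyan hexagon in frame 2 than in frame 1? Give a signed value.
-4.0

Distance in frame 1: 5.2. Distance in frame 2: 1.2.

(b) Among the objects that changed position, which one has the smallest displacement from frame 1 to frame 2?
the orange pentagon

(moved 0.4)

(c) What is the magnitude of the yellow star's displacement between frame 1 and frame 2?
1.4

The yellow star moved from (4.4, 6.6) to (3.5, 7.7), a distance of √(0.9² + 1.1²) ≈ 1.4.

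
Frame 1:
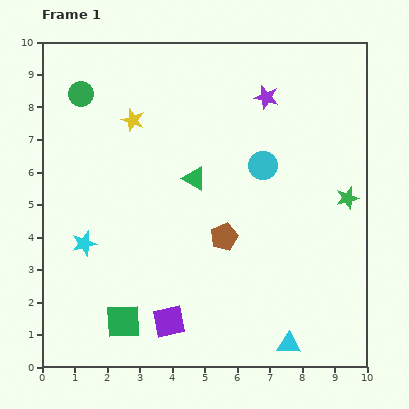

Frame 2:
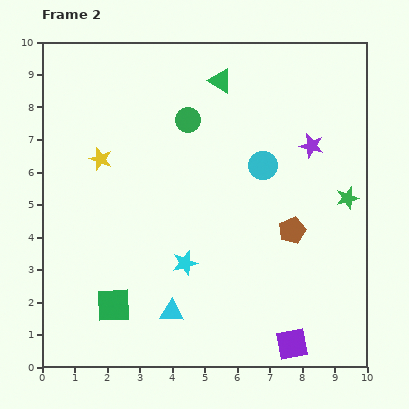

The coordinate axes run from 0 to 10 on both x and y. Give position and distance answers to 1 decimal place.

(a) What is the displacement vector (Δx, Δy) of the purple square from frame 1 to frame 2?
(3.8, -0.7)

The purple square was at (3.9, 1.4) in frame 1 and (7.7, 0.7) in frame 2.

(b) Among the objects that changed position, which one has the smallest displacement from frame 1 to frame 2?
the green square

(moved 0.6)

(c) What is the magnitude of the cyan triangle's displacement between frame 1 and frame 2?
3.7

The cyan triangle moved from (7.6, 0.7) to (4.0, 1.7), a distance of √(3.6² + 1.0²) ≈ 3.7.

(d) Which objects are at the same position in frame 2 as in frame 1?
the cyan circle, the green star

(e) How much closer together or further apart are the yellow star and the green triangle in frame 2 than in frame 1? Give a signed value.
+1.8

Distance in frame 1: 2.6. Distance in frame 2: 4.4.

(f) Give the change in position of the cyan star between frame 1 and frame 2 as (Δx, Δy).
(3.1, -0.6)

The cyan star was at (1.3, 3.8) in frame 1 and (4.4, 3.2) in frame 2.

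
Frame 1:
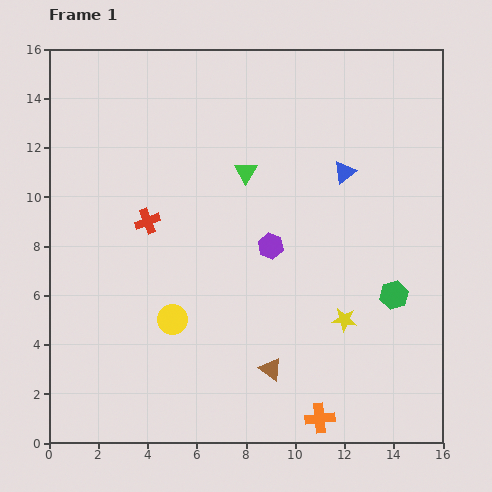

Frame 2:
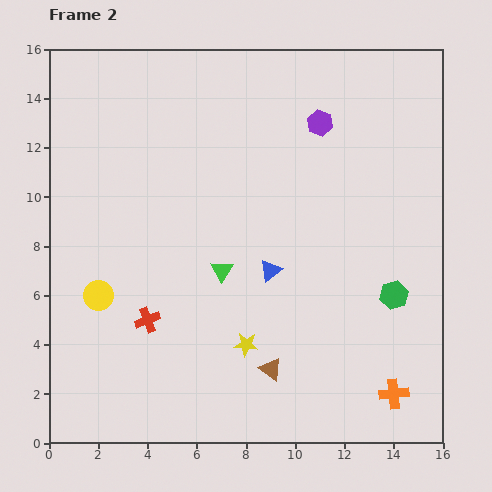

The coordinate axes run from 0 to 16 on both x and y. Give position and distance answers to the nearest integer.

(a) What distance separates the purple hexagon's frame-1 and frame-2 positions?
5

The purple hexagon moved from (9, 8) to (11, 13), a distance of √(2² + 5²) ≈ 5.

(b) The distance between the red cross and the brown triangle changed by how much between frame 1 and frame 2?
-3

Distance in frame 1: 8. Distance in frame 2: 5.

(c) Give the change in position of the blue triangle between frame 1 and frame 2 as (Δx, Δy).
(-3, -4)

The blue triangle was at (12, 11) in frame 1 and (9, 7) in frame 2.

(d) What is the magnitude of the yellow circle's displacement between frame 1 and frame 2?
3

The yellow circle moved from (5, 5) to (2, 6), a distance of √(3² + 1²) ≈ 3.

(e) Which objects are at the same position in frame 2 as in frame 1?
the green hexagon, the brown triangle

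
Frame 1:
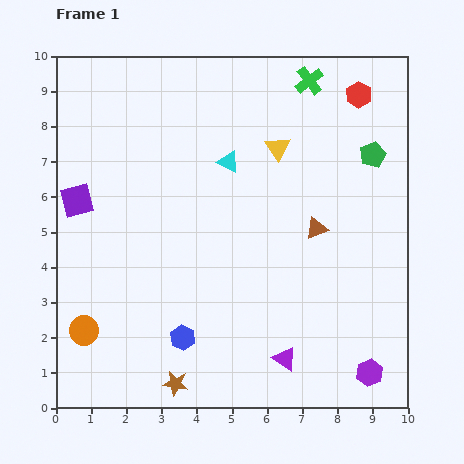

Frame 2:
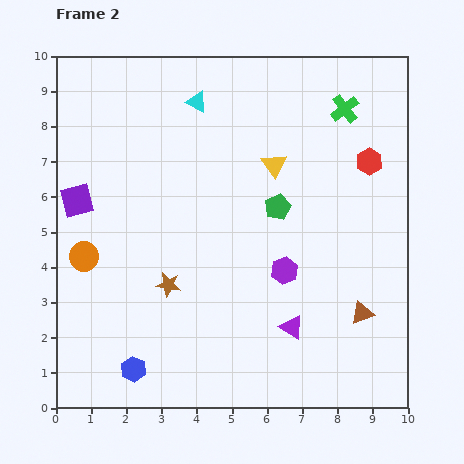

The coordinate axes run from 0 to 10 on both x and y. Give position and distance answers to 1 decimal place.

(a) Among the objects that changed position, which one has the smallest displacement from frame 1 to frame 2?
the yellow triangle

(moved 0.5)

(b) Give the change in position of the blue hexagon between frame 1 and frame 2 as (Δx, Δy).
(-1.4, -0.9)

The blue hexagon was at (3.6, 2.0) in frame 1 and (2.2, 1.1) in frame 2.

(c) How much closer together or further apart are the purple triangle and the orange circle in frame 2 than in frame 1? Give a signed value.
+0.4

Distance in frame 1: 5.8. Distance in frame 2: 6.2.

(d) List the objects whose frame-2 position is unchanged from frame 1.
the purple square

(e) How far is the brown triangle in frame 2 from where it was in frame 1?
2.7

The brown triangle moved from (7.4, 5.1) to (8.7, 2.7), a distance of √(1.3² + 2.4²) ≈ 2.7.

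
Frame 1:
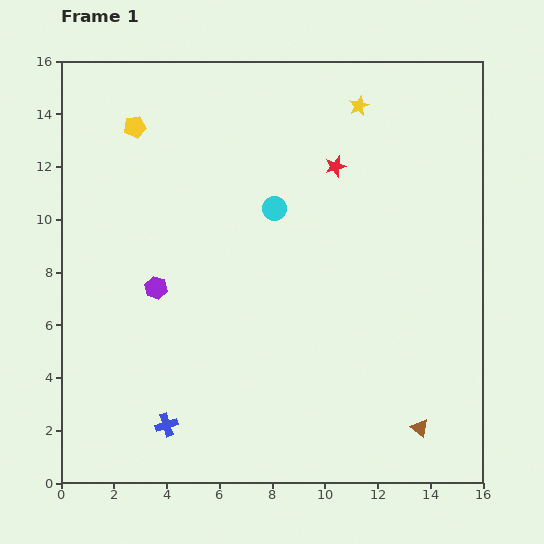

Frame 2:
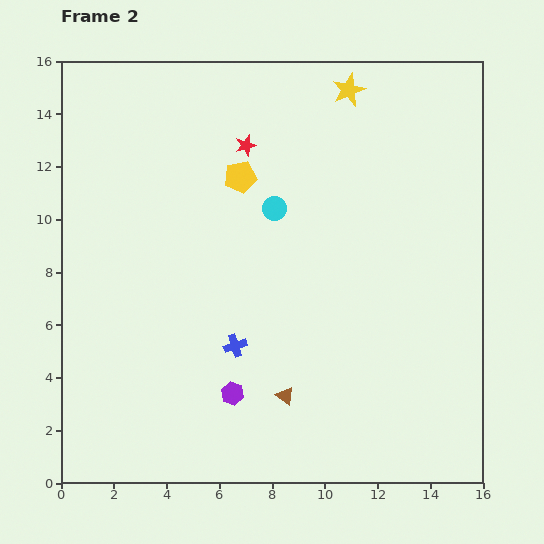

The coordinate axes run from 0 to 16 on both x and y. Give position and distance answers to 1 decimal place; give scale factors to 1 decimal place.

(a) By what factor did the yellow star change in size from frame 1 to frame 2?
1.6×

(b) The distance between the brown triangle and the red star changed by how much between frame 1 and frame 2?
-0.8

Distance in frame 1: 10.4. Distance in frame 2: 9.6.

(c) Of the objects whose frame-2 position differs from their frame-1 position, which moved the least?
the yellow star

(moved 0.7)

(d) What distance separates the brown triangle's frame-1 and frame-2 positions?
5.2

The brown triangle moved from (13.6, 2.1) to (8.5, 3.3), a distance of √(5.1² + 1.2²) ≈ 5.2.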